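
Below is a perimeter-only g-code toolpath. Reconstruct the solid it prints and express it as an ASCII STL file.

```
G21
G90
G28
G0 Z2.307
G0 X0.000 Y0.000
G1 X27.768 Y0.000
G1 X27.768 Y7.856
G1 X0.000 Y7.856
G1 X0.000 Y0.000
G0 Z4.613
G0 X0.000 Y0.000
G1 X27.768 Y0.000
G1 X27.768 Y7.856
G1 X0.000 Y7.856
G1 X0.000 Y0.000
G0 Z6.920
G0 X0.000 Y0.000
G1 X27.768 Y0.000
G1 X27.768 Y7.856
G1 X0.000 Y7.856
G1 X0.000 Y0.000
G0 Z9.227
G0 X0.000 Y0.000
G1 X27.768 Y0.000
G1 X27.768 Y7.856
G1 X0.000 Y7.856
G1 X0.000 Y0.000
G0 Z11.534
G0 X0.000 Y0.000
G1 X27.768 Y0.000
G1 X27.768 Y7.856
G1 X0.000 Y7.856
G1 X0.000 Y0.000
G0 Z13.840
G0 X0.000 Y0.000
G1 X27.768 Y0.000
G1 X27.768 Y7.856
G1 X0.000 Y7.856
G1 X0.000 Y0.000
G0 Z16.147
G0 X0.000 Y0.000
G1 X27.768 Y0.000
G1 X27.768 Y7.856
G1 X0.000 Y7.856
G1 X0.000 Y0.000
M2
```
solid part
  facet normal 0.0000 0.0000 -1.0000
    outer loop
      vertex 27.768 7.856 0.000
      vertex 27.768 0.000 0.000
      vertex 0.000 0.000 0.000
    endloop
  endfacet
  facet normal 0.0000 0.0000 -1.0000
    outer loop
      vertex 0.000 7.856 0.000
      vertex 27.768 7.856 0.000
      vertex 0.000 0.000 0.000
    endloop
  endfacet
  facet normal 0.0000 0.0000 1.0000
    outer loop
      vertex 0.000 0.000 16.147
      vertex 27.768 0.000 16.147
      vertex 27.768 7.856 16.147
    endloop
  endfacet
  facet normal 0.0000 0.0000 1.0000
    outer loop
      vertex 0.000 0.000 16.147
      vertex 27.768 7.856 16.147
      vertex 0.000 7.856 16.147
    endloop
  endfacet
  facet normal 0.0000 -1.0000 0.0000
    outer loop
      vertex 0.000 0.000 0.000
      vertex 27.768 0.000 0.000
      vertex 27.768 0.000 16.147
    endloop
  endfacet
  facet normal 0.0000 -1.0000 0.0000
    outer loop
      vertex 0.000 0.000 0.000
      vertex 27.768 0.000 16.147
      vertex 0.000 0.000 16.147
    endloop
  endfacet
  facet normal 0.0000 1.0000 0.0000
    outer loop
      vertex 27.768 7.856 16.147
      vertex 27.768 7.856 0.000
      vertex 0.000 7.856 0.000
    endloop
  endfacet
  facet normal 0.0000 1.0000 0.0000
    outer loop
      vertex 0.000 7.856 16.147
      vertex 27.768 7.856 16.147
      vertex 0.000 7.856 0.000
    endloop
  endfacet
  facet normal -1.0000 0.0000 0.0000
    outer loop
      vertex 0.000 7.856 16.147
      vertex 0.000 7.856 0.000
      vertex 0.000 0.000 0.000
    endloop
  endfacet
  facet normal -1.0000 0.0000 0.0000
    outer loop
      vertex 0.000 0.000 16.147
      vertex 0.000 7.856 16.147
      vertex 0.000 0.000 0.000
    endloop
  endfacet
  facet normal 1.0000 0.0000 0.0000
    outer loop
      vertex 27.768 0.000 0.000
      vertex 27.768 7.856 0.000
      vertex 27.768 7.856 16.147
    endloop
  endfacet
  facet normal 1.0000 0.0000 0.0000
    outer loop
      vertex 27.768 0.000 0.000
      vertex 27.768 7.856 16.147
      vertex 27.768 0.000 16.147
    endloop
  endfacet
endsolid part

The G0 Z moves step by Δz≈2.307 mm. Every layer's G1 loop is the same polygon, so the solid is a straight extrusion of it from z=0 to z≈16.1. Closing with flat bottom and top caps and triangulating gives 12 facets — a rectangular box, roughly 27.8 × 7.86 mm footprint and 16.1 mm tall.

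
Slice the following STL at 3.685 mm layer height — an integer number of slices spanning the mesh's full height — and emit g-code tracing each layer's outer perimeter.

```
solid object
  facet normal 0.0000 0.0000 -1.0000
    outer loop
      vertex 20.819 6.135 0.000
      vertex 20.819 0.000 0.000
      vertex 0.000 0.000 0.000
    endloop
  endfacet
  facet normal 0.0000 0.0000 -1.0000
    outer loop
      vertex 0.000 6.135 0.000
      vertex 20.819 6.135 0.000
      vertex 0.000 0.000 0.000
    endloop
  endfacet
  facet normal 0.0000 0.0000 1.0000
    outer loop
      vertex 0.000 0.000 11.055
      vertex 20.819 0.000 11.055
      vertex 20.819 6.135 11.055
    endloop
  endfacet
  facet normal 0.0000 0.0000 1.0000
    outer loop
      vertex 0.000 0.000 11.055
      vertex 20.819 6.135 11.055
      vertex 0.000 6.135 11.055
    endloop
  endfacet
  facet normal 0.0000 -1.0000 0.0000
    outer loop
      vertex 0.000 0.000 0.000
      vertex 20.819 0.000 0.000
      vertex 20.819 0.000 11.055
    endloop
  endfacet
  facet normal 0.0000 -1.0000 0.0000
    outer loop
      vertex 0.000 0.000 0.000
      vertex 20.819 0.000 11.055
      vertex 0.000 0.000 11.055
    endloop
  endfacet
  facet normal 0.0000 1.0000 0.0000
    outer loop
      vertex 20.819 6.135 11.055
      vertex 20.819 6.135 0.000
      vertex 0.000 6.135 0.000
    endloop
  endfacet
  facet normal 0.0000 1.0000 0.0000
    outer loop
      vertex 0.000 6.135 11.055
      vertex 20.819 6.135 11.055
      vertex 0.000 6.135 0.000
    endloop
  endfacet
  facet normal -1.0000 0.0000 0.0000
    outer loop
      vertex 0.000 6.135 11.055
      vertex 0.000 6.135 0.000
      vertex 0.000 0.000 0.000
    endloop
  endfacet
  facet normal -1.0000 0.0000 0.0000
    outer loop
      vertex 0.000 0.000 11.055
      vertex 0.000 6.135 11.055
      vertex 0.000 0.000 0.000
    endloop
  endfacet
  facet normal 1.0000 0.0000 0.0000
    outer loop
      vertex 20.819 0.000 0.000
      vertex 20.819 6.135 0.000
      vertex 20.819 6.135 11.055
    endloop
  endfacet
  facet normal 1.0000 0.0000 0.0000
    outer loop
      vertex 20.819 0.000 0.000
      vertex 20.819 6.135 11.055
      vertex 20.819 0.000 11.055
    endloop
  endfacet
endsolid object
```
; perimeter-only toolpath
G21 ; units = mm
G90 ; absolute positioning
G28 ; home
; layer 1
G0 Z3.685
G0 X0.000 Y0.000
G1 X20.819 Y0.000
G1 X20.819 Y6.135
G1 X0.000 Y6.135
G1 X0.000 Y0.000
; layer 2
G0 Z7.370
G0 X0.000 Y0.000
G1 X20.819 Y0.000
G1 X20.819 Y6.135
G1 X0.000 Y6.135
G1 X0.000 Y0.000
; layer 3
G0 Z11.055
G0 X0.000 Y0.000
G1 X20.819 Y0.000
G1 X20.819 Y6.135
G1 X0.000 Y6.135
G1 X0.000 Y0.000
M2 ; end

The solid is a rectangular box, roughly 20.8 × 6.13 mm footprint and 11.1 mm tall. Slicing at Δz = 3.685 mm — 3 equal slices spanning the solid's height, so layer i sits at z = i·h/3 — gives 3 non-empty perimeters. Each is a 4-segment closed polygon; G0 lifts to the layer z and rapids to the start vertex, then G1 traces the edges.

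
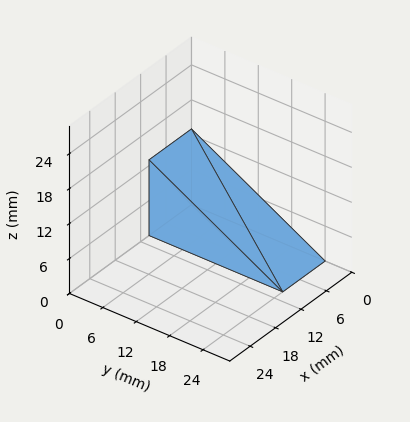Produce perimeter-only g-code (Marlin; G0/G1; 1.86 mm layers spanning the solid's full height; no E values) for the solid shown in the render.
Reading the render: the shape is a wedge (ramp): 10 × 24 mm base, rising to 13 mm along the y=0 edge and sloping linearly to z=0 at y=24 (dimensions read to the nearest mm from the axis ticks). For the g-code, the solid's height is divided into equal slices at the stated Δz and each level perimeter traced with G1 moves after a G0 lift.

; perimeter-only toolpath
G21 ; units = mm
G90 ; absolute positioning
G28 ; home
; layer 1
G0 Z1.86
G0 X0.00 Y0.00
G1 X10.00 Y0.00
G1 X10.00 Y20.57
G1 X0.00 Y20.57
G1 X0.00 Y0.00
; layer 2
G0 Z3.71
G0 X0.00 Y0.00
G1 X10.00 Y0.00
G1 X10.00 Y17.14
G1 X0.00 Y17.14
G1 X0.00 Y0.00
; layer 3
G0 Z5.57
G0 X0.00 Y0.00
G1 X10.00 Y0.00
G1 X10.00 Y13.71
G1 X0.00 Y13.71
G1 X0.00 Y0.00
; layer 4
G0 Z7.43
G0 X0.00 Y0.00
G1 X10.00 Y0.00
G1 X10.00 Y10.29
G1 X0.00 Y10.29
G1 X0.00 Y0.00
; layer 5
G0 Z9.29
G0 X0.00 Y0.00
G1 X10.00 Y0.00
G1 X10.00 Y6.86
G1 X0.00 Y6.86
G1 X0.00 Y0.00
; layer 6
G0 Z11.14
G0 X0.00 Y0.00
G1 X10.00 Y0.00
G1 X10.00 Y3.43
G1 X0.00 Y3.43
G1 X0.00 Y0.00
M2 ; end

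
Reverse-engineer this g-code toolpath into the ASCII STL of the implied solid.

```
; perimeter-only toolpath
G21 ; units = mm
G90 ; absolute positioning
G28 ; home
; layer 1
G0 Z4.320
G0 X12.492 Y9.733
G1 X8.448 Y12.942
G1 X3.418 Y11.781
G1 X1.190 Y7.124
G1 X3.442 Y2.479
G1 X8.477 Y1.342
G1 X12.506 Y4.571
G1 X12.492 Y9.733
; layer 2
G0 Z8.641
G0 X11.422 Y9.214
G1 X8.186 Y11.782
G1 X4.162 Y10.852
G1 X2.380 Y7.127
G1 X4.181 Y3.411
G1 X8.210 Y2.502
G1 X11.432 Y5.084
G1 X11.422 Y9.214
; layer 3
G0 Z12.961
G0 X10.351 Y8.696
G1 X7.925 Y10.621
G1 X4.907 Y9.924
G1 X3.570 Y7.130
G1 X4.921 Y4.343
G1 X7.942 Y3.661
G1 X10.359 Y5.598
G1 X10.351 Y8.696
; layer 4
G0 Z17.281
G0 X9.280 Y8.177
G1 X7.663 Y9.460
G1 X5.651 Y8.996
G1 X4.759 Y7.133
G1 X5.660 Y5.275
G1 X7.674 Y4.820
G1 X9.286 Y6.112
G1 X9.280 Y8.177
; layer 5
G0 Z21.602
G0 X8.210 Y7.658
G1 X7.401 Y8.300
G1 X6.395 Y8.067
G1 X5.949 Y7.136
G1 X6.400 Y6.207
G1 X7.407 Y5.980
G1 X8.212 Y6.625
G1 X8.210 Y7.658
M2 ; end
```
solid part
  facet normal 0.0000 0.0000 -1.0000
    outer loop
      vertex 2.674 12.709 0.000
      vertex 8.710 14.103 0.000
      vertex 13.563 10.252 0.000
    endloop
  endfacet
  facet normal 0.0000 0.0000 -1.0000
    outer loop
      vertex 0.000 7.121 0.000
      vertex 2.674 12.709 0.000
      vertex 13.563 10.252 0.000
    endloop
  endfacet
  facet normal 0.0000 0.0000 -1.0000
    outer loop
      vertex 2.702 1.547 0.000
      vertex 0.000 7.121 0.000
      vertex 13.563 10.252 0.000
    endloop
  endfacet
  facet normal 0.0000 0.0000 -1.0000
    outer loop
      vertex 8.745 0.183 0.000
      vertex 2.702 1.547 0.000
      vertex 13.563 10.252 0.000
    endloop
  endfacet
  facet normal 0.0000 0.0000 -1.0000
    outer loop
      vertex 13.579 4.057 0.000
      vertex 8.745 0.183 0.000
      vertex 13.563 10.252 0.000
    endloop
  endfacet
  facet normal 0.6033 0.7603 0.2408
    outer loop
      vertex 13.563 10.252 0.000
      vertex 8.710 14.103 0.000
      vertex 7.139 7.139 25.922
    endloop
  endfacet
  facet normal -0.2184 0.9457 0.2408
    outer loop
      vertex 8.710 14.103 0.000
      vertex 2.674 12.709 0.000
      vertex 7.139 7.139 25.922
    endloop
  endfacet
  facet normal -0.8755 0.4189 0.2408
    outer loop
      vertex 2.674 12.709 0.000
      vertex 0.000 7.121 0.000
      vertex 7.139 7.139 25.922
    endloop
  endfacet
  facet normal -0.8734 -0.4234 0.2408
    outer loop
      vertex 0.000 7.121 0.000
      vertex 2.702 1.547 0.000
      vertex 7.139 7.139 25.922
    endloop
  endfacet
  facet normal -0.2137 -0.9468 0.2408
    outer loop
      vertex 2.702 1.547 0.000
      vertex 8.745 0.183 0.000
      vertex 7.139 7.139 25.922
    endloop
  endfacet
  facet normal 0.6070 -0.7574 0.2408
    outer loop
      vertex 8.745 0.183 0.000
      vertex 13.579 4.057 0.000
      vertex 7.139 7.139 25.922
    endloop
  endfacet
  facet normal 0.9706 0.0025 0.2408
    outer loop
      vertex 13.579 4.057 0.000
      vertex 13.563 10.252 0.000
      vertex 7.139 7.139 25.922
    endloop
  endfacet
endsolid part

The G0 Z moves step by Δz≈4.320 mm. The G1 loops shrink linearly with z, so the solid tapers from its base footprint up to z≈25.9. Closing with a flat bottom cap and the tapered top and triangulating gives 12 facets — a regular 7-sided pyramid, base circumscribed radius ≈ 7.14 mm, apex at z ≈ 25.9 mm.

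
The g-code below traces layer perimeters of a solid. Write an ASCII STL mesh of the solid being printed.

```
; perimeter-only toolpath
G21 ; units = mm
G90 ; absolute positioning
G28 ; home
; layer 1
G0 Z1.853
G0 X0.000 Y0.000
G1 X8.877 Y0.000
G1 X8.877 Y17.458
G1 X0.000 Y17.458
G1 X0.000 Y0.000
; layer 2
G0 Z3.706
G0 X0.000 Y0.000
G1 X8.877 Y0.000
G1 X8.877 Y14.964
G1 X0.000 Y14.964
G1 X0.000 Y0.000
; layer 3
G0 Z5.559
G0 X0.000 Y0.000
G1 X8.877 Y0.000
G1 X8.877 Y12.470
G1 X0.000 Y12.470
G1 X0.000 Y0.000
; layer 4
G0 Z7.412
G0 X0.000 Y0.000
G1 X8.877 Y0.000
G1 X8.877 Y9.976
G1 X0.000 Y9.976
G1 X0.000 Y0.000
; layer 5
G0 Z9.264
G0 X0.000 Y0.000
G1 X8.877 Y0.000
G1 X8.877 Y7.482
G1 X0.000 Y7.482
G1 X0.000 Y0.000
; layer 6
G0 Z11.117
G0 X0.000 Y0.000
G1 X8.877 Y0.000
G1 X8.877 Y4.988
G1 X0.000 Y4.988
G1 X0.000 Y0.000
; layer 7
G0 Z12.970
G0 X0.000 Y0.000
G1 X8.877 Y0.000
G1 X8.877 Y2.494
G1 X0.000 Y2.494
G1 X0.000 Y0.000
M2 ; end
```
solid part
  facet normal 0.0000 0.0000 -1.0000
    outer loop
      vertex 8.877 19.952 0.000
      vertex 8.877 0.000 0.000
      vertex 0.000 0.000 0.000
    endloop
  endfacet
  facet normal 0.0000 0.0000 -1.0000
    outer loop
      vertex 0.000 19.952 0.000
      vertex 8.877 19.952 0.000
      vertex 0.000 0.000 0.000
    endloop
  endfacet
  facet normal 0.0000 -1.0000 0.0000
    outer loop
      vertex 0.000 0.000 0.000
      vertex 8.877 0.000 0.000
      vertex 8.877 0.000 14.823
    endloop
  endfacet
  facet normal 0.0000 -1.0000 0.0000
    outer loop
      vertex 0.000 0.000 0.000
      vertex 8.877 0.000 14.823
      vertex 0.000 0.000 14.823
    endloop
  endfacet
  facet normal 0.0000 0.5964 0.8027
    outer loop
      vertex 0.000 0.000 14.823
      vertex 8.877 0.000 14.823
      vertex 8.877 19.952 0.000
    endloop
  endfacet
  facet normal 0.0000 0.5964 0.8027
    outer loop
      vertex 0.000 0.000 14.823
      vertex 8.877 19.952 0.000
      vertex 0.000 19.952 0.000
    endloop
  endfacet
  facet normal -1.0000 0.0000 0.0000
    outer loop
      vertex 0.000 0.000 14.823
      vertex 0.000 19.952 0.000
      vertex 0.000 0.000 0.000
    endloop
  endfacet
  facet normal 1.0000 0.0000 0.0000
    outer loop
      vertex 8.877 0.000 0.000
      vertex 8.877 19.952 0.000
      vertex 8.877 0.000 14.823
    endloop
  endfacet
endsolid part

The G0 Z moves step by Δz≈1.853 mm. The G1 loops shrink linearly with z, so the solid tapers from its base footprint up to z≈14.8. Closing with a flat bottom cap and the tapered top and triangulating gives 8 facets — a wedge (ramp): 8.88 × 20 mm base, rising to 14.8 mm along the y=0 edge and sloping linearly to z=0 at y=20.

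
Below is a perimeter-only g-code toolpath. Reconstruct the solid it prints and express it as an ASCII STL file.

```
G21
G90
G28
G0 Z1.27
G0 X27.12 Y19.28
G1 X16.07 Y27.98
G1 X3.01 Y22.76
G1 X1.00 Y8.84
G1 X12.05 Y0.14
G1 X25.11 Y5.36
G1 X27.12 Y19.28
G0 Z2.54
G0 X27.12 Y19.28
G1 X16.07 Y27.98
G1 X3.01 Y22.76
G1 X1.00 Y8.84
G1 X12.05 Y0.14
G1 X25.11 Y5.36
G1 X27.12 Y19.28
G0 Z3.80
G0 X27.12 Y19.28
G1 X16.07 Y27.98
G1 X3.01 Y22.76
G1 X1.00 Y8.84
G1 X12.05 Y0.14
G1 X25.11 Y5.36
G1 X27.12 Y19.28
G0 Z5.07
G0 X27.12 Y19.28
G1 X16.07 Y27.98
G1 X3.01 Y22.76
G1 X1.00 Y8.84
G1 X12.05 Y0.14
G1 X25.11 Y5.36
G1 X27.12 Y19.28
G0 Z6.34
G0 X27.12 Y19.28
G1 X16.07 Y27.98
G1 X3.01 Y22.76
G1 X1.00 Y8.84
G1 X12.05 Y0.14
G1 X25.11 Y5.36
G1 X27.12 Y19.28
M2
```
solid part
  facet normal 0.0000 0.0000 -1.0000
    outer loop
      vertex 3.01 22.76 0.00
      vertex 16.07 27.98 0.00
      vertex 27.12 19.28 0.00
    endloop
  endfacet
  facet normal 0.0000 0.0000 -1.0000
    outer loop
      vertex 1.00 8.84 0.00
      vertex 3.01 22.76 0.00
      vertex 27.12 19.28 0.00
    endloop
  endfacet
  facet normal 0.0000 0.0000 -1.0000
    outer loop
      vertex 12.05 0.14 0.00
      vertex 1.00 8.84 0.00
      vertex 27.12 19.28 0.00
    endloop
  endfacet
  facet normal 0.0000 0.0000 -1.0000
    outer loop
      vertex 25.11 5.36 0.00
      vertex 12.05 0.14 0.00
      vertex 27.12 19.28 0.00
    endloop
  endfacet
  facet normal 0.0000 0.0000 1.0000
    outer loop
      vertex 27.12 19.28 6.34
      vertex 16.07 27.98 6.34
      vertex 3.01 22.76 6.34
    endloop
  endfacet
  facet normal 0.0000 0.0000 1.0000
    outer loop
      vertex 27.12 19.28 6.34
      vertex 3.01 22.76 6.34
      vertex 1.00 8.84 6.34
    endloop
  endfacet
  facet normal 0.0000 0.0000 1.0000
    outer loop
      vertex 27.12 19.28 6.34
      vertex 1.00 8.84 6.34
      vertex 12.05 0.14 6.34
    endloop
  endfacet
  facet normal 0.0000 0.0000 1.0000
    outer loop
      vertex 27.12 19.28 6.34
      vertex 12.05 0.14 6.34
      vertex 25.11 5.36 6.34
    endloop
  endfacet
  facet normal 0.6186 0.7857 0.0000
    outer loop
      vertex 27.12 19.28 0.00
      vertex 16.07 27.98 0.00
      vertex 16.07 27.98 6.34
    endloop
  endfacet
  facet normal 0.6186 0.7857 0.0000
    outer loop
      vertex 27.12 19.28 0.00
      vertex 16.07 27.98 6.34
      vertex 27.12 19.28 6.34
    endloop
  endfacet
  facet normal -0.3711 0.9286 0.0000
    outer loop
      vertex 16.07 27.98 0.00
      vertex 3.01 22.76 0.00
      vertex 3.01 22.76 6.34
    endloop
  endfacet
  facet normal -0.3711 0.9286 0.0000
    outer loop
      vertex 16.07 27.98 0.00
      vertex 3.01 22.76 6.34
      vertex 16.07 27.98 6.34
    endloop
  endfacet
  facet normal -0.9897 0.1429 0.0000
    outer loop
      vertex 3.01 22.76 0.00
      vertex 1.00 8.84 0.00
      vertex 1.00 8.84 6.34
    endloop
  endfacet
  facet normal -0.9897 0.1429 0.0000
    outer loop
      vertex 3.01 22.76 0.00
      vertex 1.00 8.84 6.34
      vertex 3.01 22.76 6.34
    endloop
  endfacet
  facet normal -0.6186 -0.7857 0.0000
    outer loop
      vertex 1.00 8.84 0.00
      vertex 12.05 0.14 0.00
      vertex 12.05 0.14 6.34
    endloop
  endfacet
  facet normal -0.6186 -0.7857 0.0000
    outer loop
      vertex 1.00 8.84 0.00
      vertex 12.05 0.14 6.34
      vertex 1.00 8.84 6.34
    endloop
  endfacet
  facet normal 0.3711 -0.9286 0.0000
    outer loop
      vertex 12.05 0.14 0.00
      vertex 25.11 5.36 0.00
      vertex 25.11 5.36 6.34
    endloop
  endfacet
  facet normal 0.3711 -0.9286 0.0000
    outer loop
      vertex 12.05 0.14 0.00
      vertex 25.11 5.36 6.34
      vertex 12.05 0.14 6.34
    endloop
  endfacet
  facet normal 0.9897 -0.1429 0.0000
    outer loop
      vertex 25.11 5.36 0.00
      vertex 27.12 19.28 0.00
      vertex 27.12 19.28 6.34
    endloop
  endfacet
  facet normal 0.9897 -0.1429 0.0000
    outer loop
      vertex 25.11 5.36 0.00
      vertex 27.12 19.28 6.34
      vertex 25.11 5.36 6.34
    endloop
  endfacet
endsolid part

The G0 Z moves step by Δz≈1.27 mm. Every layer's G1 loop is the same polygon, so the solid is a straight extrusion of it from z=0 to z≈6.34. Closing with flat bottom and top caps and triangulating gives 20 facets — a regular 6-sided prism (a cylinder approximated with 6 flat sides), circumscribed radius ≈ 14.1 mm, height ≈ 6.34 mm.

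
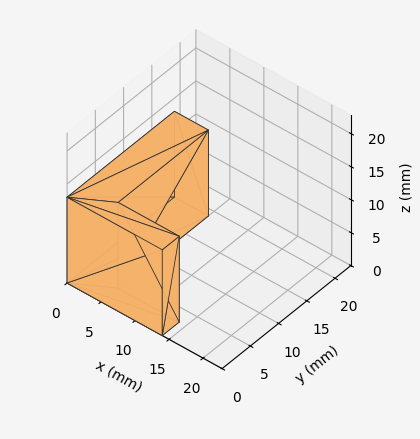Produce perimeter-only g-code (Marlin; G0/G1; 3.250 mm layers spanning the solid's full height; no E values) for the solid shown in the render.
Reading the render: the shape is an L-shaped prism: outer 14 × 19 mm, arm thicknesses ≈ 3 mm (horizontal) and 5 mm (vertical), extruded 13 mm in z (dimensions read to the nearest mm from the axis ticks). For the g-code, the solid's height is divided into equal slices at the stated Δz and each level perimeter traced with G1 moves after a G0 lift.

; perimeter-only toolpath
G21 ; units = mm
G90 ; absolute positioning
G28 ; home
; layer 1
G0 Z3.250
G0 X0.000 Y0.000
G1 X14.000 Y0.000
G1 X14.000 Y3.000
G1 X5.000 Y3.000
G1 X5.000 Y19.000
G1 X0.000 Y19.000
G1 X0.000 Y0.000
; layer 2
G0 Z6.500
G0 X0.000 Y0.000
G1 X14.000 Y0.000
G1 X14.000 Y3.000
G1 X5.000 Y3.000
G1 X5.000 Y19.000
G1 X0.000 Y19.000
G1 X0.000 Y0.000
; layer 3
G0 Z9.750
G0 X0.000 Y0.000
G1 X14.000 Y0.000
G1 X14.000 Y3.000
G1 X5.000 Y3.000
G1 X5.000 Y19.000
G1 X0.000 Y19.000
G1 X0.000 Y0.000
; layer 4
G0 Z13.000
G0 X0.000 Y0.000
G1 X14.000 Y0.000
G1 X14.000 Y3.000
G1 X5.000 Y3.000
G1 X5.000 Y19.000
G1 X0.000 Y19.000
G1 X0.000 Y0.000
M2 ; end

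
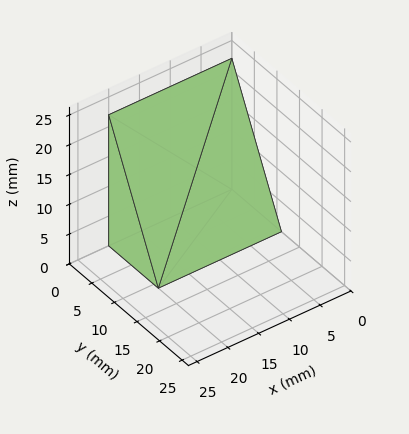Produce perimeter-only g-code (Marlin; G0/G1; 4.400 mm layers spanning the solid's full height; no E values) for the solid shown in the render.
Reading the render: the shape is a wedge (ramp): 20 × 11 mm base, rising to 22 mm along the y=0 edge and sloping linearly to z=0 at y=11 (dimensions read to the nearest mm from the axis ticks). For the g-code, the solid's height is divided into equal slices at the stated Δz and each level perimeter traced with G1 moves after a G0 lift.

; perimeter-only toolpath
G21 ; units = mm
G90 ; absolute positioning
G28 ; home
; layer 1
G0 Z4.400
G0 X0.000 Y0.000
G1 X20.000 Y0.000
G1 X20.000 Y8.800
G1 X0.000 Y8.800
G1 X0.000 Y0.000
; layer 2
G0 Z8.800
G0 X0.000 Y0.000
G1 X20.000 Y0.000
G1 X20.000 Y6.600
G1 X0.000 Y6.600
G1 X0.000 Y0.000
; layer 3
G0 Z13.200
G0 X0.000 Y0.000
G1 X20.000 Y0.000
G1 X20.000 Y4.400
G1 X0.000 Y4.400
G1 X0.000 Y0.000
; layer 4
G0 Z17.600
G0 X0.000 Y0.000
G1 X20.000 Y0.000
G1 X20.000 Y2.200
G1 X0.000 Y2.200
G1 X0.000 Y0.000
M2 ; end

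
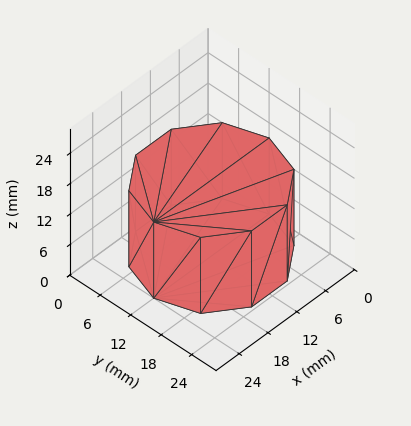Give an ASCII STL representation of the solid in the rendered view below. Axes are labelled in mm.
Reading the render: the shape is a regular 10-sided prism (a cylinder approximated with 10 flat sides), circumscribed radius ≈ 12 mm, height ≈ 15 mm (dimensions read to the nearest mm from the axis ticks). For the STL, each face is triangulated and given an outward normal.

solid part
  facet normal 0.0000 0.0000 -1.0000
    outer loop
      vertex 15.71 23.41 0.00
      vertex 21.71 19.05 0.00
      vertex 24.00 12.00 0.00
    endloop
  endfacet
  facet normal 0.0000 0.0000 -1.0000
    outer loop
      vertex 8.29 23.41 0.00
      vertex 15.71 23.41 0.00
      vertex 24.00 12.00 0.00
    endloop
  endfacet
  facet normal 0.0000 0.0000 -1.0000
    outer loop
      vertex 2.29 19.05 0.00
      vertex 8.29 23.41 0.00
      vertex 24.00 12.00 0.00
    endloop
  endfacet
  facet normal 0.0000 0.0000 -1.0000
    outer loop
      vertex 0.00 12.00 0.00
      vertex 2.29 19.05 0.00
      vertex 24.00 12.00 0.00
    endloop
  endfacet
  facet normal 0.0000 0.0000 -1.0000
    outer loop
      vertex 2.29 4.95 0.00
      vertex 0.00 12.00 0.00
      vertex 24.00 12.00 0.00
    endloop
  endfacet
  facet normal 0.0000 0.0000 -1.0000
    outer loop
      vertex 8.29 0.59 0.00
      vertex 2.29 4.95 0.00
      vertex 24.00 12.00 0.00
    endloop
  endfacet
  facet normal 0.0000 0.0000 -1.0000
    outer loop
      vertex 15.71 0.59 0.00
      vertex 8.29 0.59 0.00
      vertex 24.00 12.00 0.00
    endloop
  endfacet
  facet normal 0.0000 0.0000 -1.0000
    outer loop
      vertex 21.71 4.95 0.00
      vertex 15.71 0.59 0.00
      vertex 24.00 12.00 0.00
    endloop
  endfacet
  facet normal 0.0000 0.0000 1.0000
    outer loop
      vertex 24.00 12.00 15.00
      vertex 21.71 19.05 15.00
      vertex 15.71 23.41 15.00
    endloop
  endfacet
  facet normal 0.0000 0.0000 1.0000
    outer loop
      vertex 24.00 12.00 15.00
      vertex 15.71 23.41 15.00
      vertex 8.29 23.41 15.00
    endloop
  endfacet
  facet normal 0.0000 0.0000 1.0000
    outer loop
      vertex 24.00 12.00 15.00
      vertex 8.29 23.41 15.00
      vertex 2.29 19.05 15.00
    endloop
  endfacet
  facet normal 0.0000 0.0000 1.0000
    outer loop
      vertex 24.00 12.00 15.00
      vertex 2.29 19.05 15.00
      vertex 0.00 12.00 15.00
    endloop
  endfacet
  facet normal 0.0000 0.0000 1.0000
    outer loop
      vertex 24.00 12.00 15.00
      vertex 0.00 12.00 15.00
      vertex 2.29 4.95 15.00
    endloop
  endfacet
  facet normal 0.0000 0.0000 1.0000
    outer loop
      vertex 24.00 12.00 15.00
      vertex 2.29 4.95 15.00
      vertex 8.29 0.59 15.00
    endloop
  endfacet
  facet normal 0.0000 0.0000 1.0000
    outer loop
      vertex 24.00 12.00 15.00
      vertex 8.29 0.59 15.00
      vertex 15.71 0.59 15.00
    endloop
  endfacet
  facet normal 0.0000 0.0000 1.0000
    outer loop
      vertex 24.00 12.00 15.00
      vertex 15.71 0.59 15.00
      vertex 21.71 4.95 15.00
    endloop
  endfacet
  facet normal 0.9511 0.3089 0.0000
    outer loop
      vertex 24.00 12.00 0.00
      vertex 21.71 19.05 0.00
      vertex 21.71 19.05 15.00
    endloop
  endfacet
  facet normal 0.9511 0.3089 0.0000
    outer loop
      vertex 24.00 12.00 0.00
      vertex 21.71 19.05 15.00
      vertex 24.00 12.00 15.00
    endloop
  endfacet
  facet normal 0.5879 0.8090 0.0000
    outer loop
      vertex 21.71 19.05 0.00
      vertex 15.71 23.41 0.00
      vertex 15.71 23.41 15.00
    endloop
  endfacet
  facet normal 0.5879 0.8090 0.0000
    outer loop
      vertex 21.71 19.05 0.00
      vertex 15.71 23.41 15.00
      vertex 21.71 19.05 15.00
    endloop
  endfacet
  facet normal 0.0000 1.0000 0.0000
    outer loop
      vertex 15.71 23.41 0.00
      vertex 8.29 23.41 0.00
      vertex 8.29 23.41 15.00
    endloop
  endfacet
  facet normal 0.0000 1.0000 0.0000
    outer loop
      vertex 15.71 23.41 0.00
      vertex 8.29 23.41 15.00
      vertex 15.71 23.41 15.00
    endloop
  endfacet
  facet normal -0.5879 0.8090 0.0000
    outer loop
      vertex 8.29 23.41 0.00
      vertex 2.29 19.05 0.00
      vertex 2.29 19.05 15.00
    endloop
  endfacet
  facet normal -0.5879 0.8090 0.0000
    outer loop
      vertex 8.29 23.41 0.00
      vertex 2.29 19.05 15.00
      vertex 8.29 23.41 15.00
    endloop
  endfacet
  facet normal -0.9511 0.3089 0.0000
    outer loop
      vertex 2.29 19.05 0.00
      vertex 0.00 12.00 0.00
      vertex 0.00 12.00 15.00
    endloop
  endfacet
  facet normal -0.9511 0.3089 0.0000
    outer loop
      vertex 2.29 19.05 0.00
      vertex 0.00 12.00 15.00
      vertex 2.29 19.05 15.00
    endloop
  endfacet
  facet normal -0.9511 -0.3089 0.0000
    outer loop
      vertex 0.00 12.00 0.00
      vertex 2.29 4.95 0.00
      vertex 2.29 4.95 15.00
    endloop
  endfacet
  facet normal -0.9511 -0.3089 0.0000
    outer loop
      vertex 0.00 12.00 0.00
      vertex 2.29 4.95 15.00
      vertex 0.00 12.00 15.00
    endloop
  endfacet
  facet normal -0.5879 -0.8090 0.0000
    outer loop
      vertex 2.29 4.95 0.00
      vertex 8.29 0.59 0.00
      vertex 8.29 0.59 15.00
    endloop
  endfacet
  facet normal -0.5879 -0.8090 0.0000
    outer loop
      vertex 2.29 4.95 0.00
      vertex 8.29 0.59 15.00
      vertex 2.29 4.95 15.00
    endloop
  endfacet
  facet normal 0.0000 -1.0000 0.0000
    outer loop
      vertex 8.29 0.59 0.00
      vertex 15.71 0.59 0.00
      vertex 15.71 0.59 15.00
    endloop
  endfacet
  facet normal 0.0000 -1.0000 0.0000
    outer loop
      vertex 8.29 0.59 0.00
      vertex 15.71 0.59 15.00
      vertex 8.29 0.59 15.00
    endloop
  endfacet
  facet normal 0.5879 -0.8090 0.0000
    outer loop
      vertex 15.71 0.59 0.00
      vertex 21.71 4.95 0.00
      vertex 21.71 4.95 15.00
    endloop
  endfacet
  facet normal 0.5879 -0.8090 0.0000
    outer loop
      vertex 15.71 0.59 0.00
      vertex 21.71 4.95 15.00
      vertex 15.71 0.59 15.00
    endloop
  endfacet
  facet normal 0.9511 -0.3089 0.0000
    outer loop
      vertex 21.71 4.95 0.00
      vertex 24.00 12.00 0.00
      vertex 24.00 12.00 15.00
    endloop
  endfacet
  facet normal 0.9511 -0.3089 0.0000
    outer loop
      vertex 21.71 4.95 0.00
      vertex 24.00 12.00 15.00
      vertex 21.71 4.95 15.00
    endloop
  endfacet
endsolid part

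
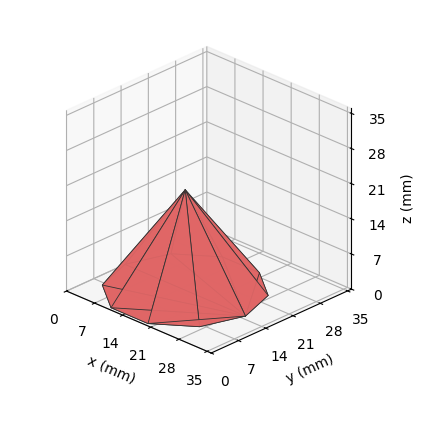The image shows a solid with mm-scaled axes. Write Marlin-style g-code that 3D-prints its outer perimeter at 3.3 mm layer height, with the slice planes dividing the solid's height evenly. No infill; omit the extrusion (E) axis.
Reading the render: the shape is a regular 10-sided pyramid, base circumscribed radius ≈ 15 mm, apex at z ≈ 20 mm (dimensions read to the nearest mm from the axis ticks). For the g-code, the solid's height is divided into equal slices at the stated Δz and each level perimeter traced with G1 moves after a G0 lift.

; perimeter-only toolpath
G21 ; units = mm
G90 ; absolute positioning
G28 ; home
; layer 1
G0 Z3.3
G0 X27.5 Y15.0
G1 X25.1 Y22.3
G1 X18.8 Y26.9
G1 X11.2 Y26.9
G1 X4.9 Y22.3
G1 X2.5 Y15.0
G1 X4.9 Y7.7
G1 X11.2 Y3.1
G1 X18.8 Y3.1
G1 X25.1 Y7.7
G1 X27.5 Y15.0
; layer 2
G0 Z6.7
G0 X25.0 Y15.0
G1 X23.1 Y20.9
G1 X18.1 Y24.5
G1 X11.9 Y24.5
G1 X6.9 Y20.9
G1 X5.0 Y15.0
G1 X6.9 Y9.1
G1 X11.9 Y5.5
G1 X18.1 Y5.5
G1 X23.1 Y9.1
G1 X25.0 Y15.0
; layer 3
G0 Z10.0
G0 X22.5 Y15.0
G1 X21.1 Y19.4
G1 X17.3 Y22.1
G1 X12.7 Y22.1
G1 X8.9 Y19.4
G1 X7.5 Y15.0
G1 X8.9 Y10.6
G1 X12.7 Y7.8
G1 X17.3 Y7.8
G1 X21.1 Y10.6
G1 X22.5 Y15.0
; layer 4
G0 Z13.3
G0 X20.0 Y15.0
G1 X19.0 Y17.9
G1 X16.5 Y19.8
G1 X13.5 Y19.8
G1 X11.0 Y17.9
G1 X10.0 Y15.0
G1 X11.0 Y12.1
G1 X13.5 Y10.2
G1 X16.5 Y10.2
G1 X19.0 Y12.1
G1 X20.0 Y15.0
; layer 5
G0 Z16.7
G0 X17.5 Y15.0
G1 X17.0 Y16.5
G1 X15.8 Y17.4
G1 X14.2 Y17.4
G1 X13.0 Y16.5
G1 X12.5 Y15.0
G1 X13.0 Y13.5
G1 X14.2 Y12.6
G1 X15.8 Y12.6
G1 X17.0 Y13.5
G1 X17.5 Y15.0
M2 ; end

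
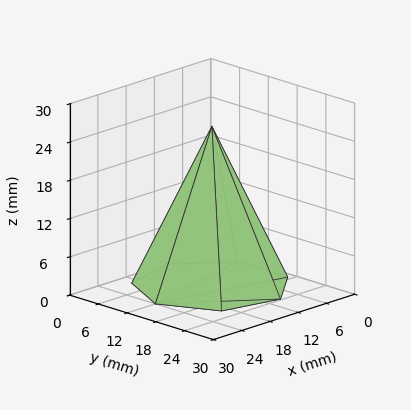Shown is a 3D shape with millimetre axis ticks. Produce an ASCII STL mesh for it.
Reading the render: the shape is a regular 7-sided pyramid, base circumscribed radius ≈ 12 mm, apex at z ≈ 25 mm (dimensions read to the nearest mm from the axis ticks). For the STL, each face is triangulated and given an outward normal.

solid part
  facet normal 0.0000 0.0000 -1.0000
    outer loop
      vertex 9.33 23.70 0.00
      vertex 19.48 21.38 0.00
      vertex 24.00 12.00 0.00
    endloop
  endfacet
  facet normal 0.0000 0.0000 -1.0000
    outer loop
      vertex 1.19 17.21 0.00
      vertex 9.33 23.70 0.00
      vertex 24.00 12.00 0.00
    endloop
  endfacet
  facet normal 0.0000 0.0000 -1.0000
    outer loop
      vertex 1.19 6.79 0.00
      vertex 1.19 17.21 0.00
      vertex 24.00 12.00 0.00
    endloop
  endfacet
  facet normal 0.0000 0.0000 -1.0000
    outer loop
      vertex 9.33 0.30 0.00
      vertex 1.19 6.79 0.00
      vertex 24.00 12.00 0.00
    endloop
  endfacet
  facet normal 0.0000 0.0000 -1.0000
    outer loop
      vertex 19.48 2.62 0.00
      vertex 9.33 0.30 0.00
      vertex 24.00 12.00 0.00
    endloop
  endfacet
  facet normal 0.8269 0.3984 0.3969
    outer loop
      vertex 24.00 12.00 0.00
      vertex 19.48 21.38 0.00
      vertex 12.00 12.00 25.00
    endloop
  endfacet
  facet normal 0.2045 0.8948 0.3969
    outer loop
      vertex 19.48 21.38 0.00
      vertex 9.33 23.70 0.00
      vertex 12.00 12.00 25.00
    endloop
  endfacet
  facet normal -0.5722 0.7177 0.3970
    outer loop
      vertex 9.33 23.70 0.00
      vertex 1.19 17.21 0.00
      vertex 12.00 12.00 25.00
    endloop
  endfacet
  facet normal -0.9179 0.0000 0.3969
    outer loop
      vertex 1.19 17.21 0.00
      vertex 1.19 6.79 0.00
      vertex 12.00 12.00 25.00
    endloop
  endfacet
  facet normal -0.5722 -0.7177 0.3970
    outer loop
      vertex 1.19 6.79 0.00
      vertex 9.33 0.30 0.00
      vertex 12.00 12.00 25.00
    endloop
  endfacet
  facet normal 0.2045 -0.8948 0.3969
    outer loop
      vertex 9.33 0.30 0.00
      vertex 19.48 2.62 0.00
      vertex 12.00 12.00 25.00
    endloop
  endfacet
  facet normal 0.8269 -0.3984 0.3969
    outer loop
      vertex 19.48 2.62 0.00
      vertex 24.00 12.00 0.00
      vertex 12.00 12.00 25.00
    endloop
  endfacet
endsolid part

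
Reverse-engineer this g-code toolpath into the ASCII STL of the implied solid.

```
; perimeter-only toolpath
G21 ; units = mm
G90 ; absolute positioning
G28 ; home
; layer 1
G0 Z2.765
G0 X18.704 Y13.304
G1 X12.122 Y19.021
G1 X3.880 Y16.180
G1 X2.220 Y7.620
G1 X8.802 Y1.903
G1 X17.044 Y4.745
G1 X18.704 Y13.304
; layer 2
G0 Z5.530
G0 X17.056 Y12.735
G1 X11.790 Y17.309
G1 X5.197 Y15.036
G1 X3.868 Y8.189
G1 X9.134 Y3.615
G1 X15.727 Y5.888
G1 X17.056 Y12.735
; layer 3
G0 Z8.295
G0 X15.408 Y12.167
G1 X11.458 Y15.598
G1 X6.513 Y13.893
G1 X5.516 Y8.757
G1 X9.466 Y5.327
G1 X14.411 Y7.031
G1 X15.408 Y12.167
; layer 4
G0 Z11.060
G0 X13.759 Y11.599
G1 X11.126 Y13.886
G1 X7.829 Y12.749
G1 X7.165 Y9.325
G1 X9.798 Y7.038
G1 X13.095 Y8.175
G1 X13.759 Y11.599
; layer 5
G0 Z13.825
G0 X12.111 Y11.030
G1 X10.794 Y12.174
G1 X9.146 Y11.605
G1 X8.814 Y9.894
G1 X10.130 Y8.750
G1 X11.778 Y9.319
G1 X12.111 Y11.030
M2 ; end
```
solid part
  facet normal 0.0000 0.0000 -1.0000
    outer loop
      vertex 2.564 17.323 0.000
      vertex 12.454 20.733 0.000
      vertex 20.353 13.872 0.000
    endloop
  endfacet
  facet normal 0.0000 0.0000 -1.0000
    outer loop
      vertex 0.571 7.052 0.000
      vertex 2.564 17.323 0.000
      vertex 20.353 13.872 0.000
    endloop
  endfacet
  facet normal 0.0000 0.0000 -1.0000
    outer loop
      vertex 8.470 0.191 0.000
      vertex 0.571 7.052 0.000
      vertex 20.353 13.872 0.000
    endloop
  endfacet
  facet normal 0.0000 0.0000 -1.0000
    outer loop
      vertex 18.360 3.601 0.000
      vertex 8.470 0.191 0.000
      vertex 20.353 13.872 0.000
    endloop
  endfacet
  facet normal 0.5755 0.6626 0.4793
    outer loop
      vertex 20.353 13.872 0.000
      vertex 12.454 20.733 0.000
      vertex 10.462 10.462 16.590
    endloop
  endfacet
  facet normal -0.2861 0.8297 0.4793
    outer loop
      vertex 12.454 20.733 0.000
      vertex 2.564 17.323 0.000
      vertex 10.462 10.462 16.590
    endloop
  endfacet
  facet normal -0.8616 0.1672 0.4793
    outer loop
      vertex 2.564 17.323 0.000
      vertex 0.571 7.052 0.000
      vertex 10.462 10.462 16.590
    endloop
  endfacet
  facet normal -0.5755 -0.6626 0.4793
    outer loop
      vertex 0.571 7.052 0.000
      vertex 8.470 0.191 0.000
      vertex 10.462 10.462 16.590
    endloop
  endfacet
  facet normal 0.2861 -0.8297 0.4793
    outer loop
      vertex 8.470 0.191 0.000
      vertex 18.360 3.601 0.000
      vertex 10.462 10.462 16.590
    endloop
  endfacet
  facet normal 0.8616 -0.1672 0.4793
    outer loop
      vertex 18.360 3.601 0.000
      vertex 20.353 13.872 0.000
      vertex 10.462 10.462 16.590
    endloop
  endfacet
endsolid part

The G0 Z moves step by Δz≈2.765 mm. The G1 loops shrink linearly with z, so the solid tapers from its base footprint up to z≈16.6. Closing with a flat bottom cap and the tapered top and triangulating gives 10 facets — a regular 6-sided pyramid, base circumscribed radius ≈ 10.5 mm, apex at z ≈ 16.6 mm.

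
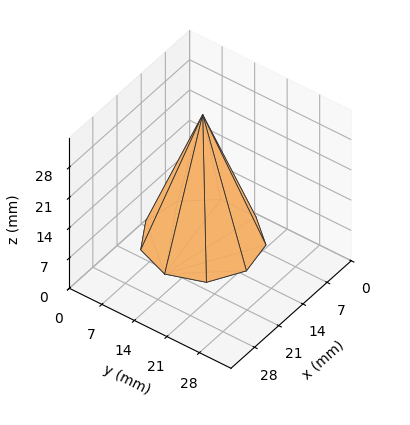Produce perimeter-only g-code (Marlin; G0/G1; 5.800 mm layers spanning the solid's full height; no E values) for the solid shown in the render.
Reading the render: the shape is a regular 9-sided pyramid, base circumscribed radius ≈ 11 mm, apex at z ≈ 29 mm (dimensions read to the nearest mm from the axis ticks). For the g-code, the solid's height is divided into equal slices at the stated Δz and each level perimeter traced with G1 moves after a G0 lift.

; perimeter-only toolpath
G21 ; units = mm
G90 ; absolute positioning
G28 ; home
; layer 1
G0 Z5.800
G0 X19.800 Y11.000
G1 X17.741 Y16.657
G1 X12.528 Y19.666
G1 X6.600 Y18.621
G1 X2.730 Y14.010
G1 X2.730 Y7.990
G1 X6.600 Y3.379
G1 X12.528 Y2.334
G1 X17.741 Y5.343
G1 X19.800 Y11.000
; layer 2
G0 Z11.600
G0 X17.600 Y11.000
G1 X16.056 Y15.243
G1 X12.146 Y17.500
G1 X7.700 Y16.716
G1 X4.798 Y13.257
G1 X4.798 Y8.743
G1 X7.700 Y5.284
G1 X12.146 Y4.500
G1 X16.056 Y6.757
G1 X17.600 Y11.000
; layer 3
G0 Z17.400
G0 X15.400 Y11.000
G1 X14.370 Y13.828
G1 X11.764 Y15.333
G1 X8.800 Y14.810
G1 X6.865 Y12.505
G1 X6.865 Y9.495
G1 X8.800 Y7.190
G1 X11.764 Y6.667
G1 X14.370 Y8.172
G1 X15.400 Y11.000
; layer 4
G0 Z23.200
G0 X13.200 Y11.000
G1 X12.685 Y12.414
G1 X11.382 Y13.167
G1 X9.900 Y12.905
G1 X8.933 Y11.752
G1 X8.933 Y10.248
G1 X9.900 Y9.095
G1 X11.382 Y8.833
G1 X12.685 Y9.586
G1 X13.200 Y11.000
M2 ; end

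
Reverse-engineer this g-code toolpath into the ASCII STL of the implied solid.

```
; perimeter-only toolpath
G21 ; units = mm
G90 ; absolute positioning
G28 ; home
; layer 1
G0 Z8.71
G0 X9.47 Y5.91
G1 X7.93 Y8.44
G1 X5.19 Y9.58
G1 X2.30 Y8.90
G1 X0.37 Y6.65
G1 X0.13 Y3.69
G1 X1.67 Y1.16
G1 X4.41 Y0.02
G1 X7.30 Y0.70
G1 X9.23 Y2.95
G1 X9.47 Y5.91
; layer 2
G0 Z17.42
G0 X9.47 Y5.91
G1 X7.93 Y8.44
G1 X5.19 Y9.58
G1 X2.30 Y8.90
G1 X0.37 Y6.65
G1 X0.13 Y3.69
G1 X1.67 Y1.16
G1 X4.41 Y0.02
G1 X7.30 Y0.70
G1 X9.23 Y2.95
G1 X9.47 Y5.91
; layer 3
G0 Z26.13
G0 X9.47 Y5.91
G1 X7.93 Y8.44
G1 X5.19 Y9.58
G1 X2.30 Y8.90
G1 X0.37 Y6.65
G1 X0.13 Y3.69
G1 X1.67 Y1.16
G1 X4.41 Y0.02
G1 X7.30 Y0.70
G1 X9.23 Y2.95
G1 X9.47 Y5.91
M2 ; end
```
solid part
  facet normal 0.0000 0.0000 -1.0000
    outer loop
      vertex 5.19 9.58 0.00
      vertex 7.93 8.44 0.00
      vertex 9.47 5.91 0.00
    endloop
  endfacet
  facet normal 0.0000 0.0000 -1.0000
    outer loop
      vertex 2.30 8.90 0.00
      vertex 5.19 9.58 0.00
      vertex 9.47 5.91 0.00
    endloop
  endfacet
  facet normal 0.0000 0.0000 -1.0000
    outer loop
      vertex 0.37 6.65 0.00
      vertex 2.30 8.90 0.00
      vertex 9.47 5.91 0.00
    endloop
  endfacet
  facet normal 0.0000 0.0000 -1.0000
    outer loop
      vertex 0.13 3.69 0.00
      vertex 0.37 6.65 0.00
      vertex 9.47 5.91 0.00
    endloop
  endfacet
  facet normal 0.0000 0.0000 -1.0000
    outer loop
      vertex 1.67 1.16 0.00
      vertex 0.13 3.69 0.00
      vertex 9.47 5.91 0.00
    endloop
  endfacet
  facet normal 0.0000 0.0000 -1.0000
    outer loop
      vertex 4.41 0.02 0.00
      vertex 1.67 1.16 0.00
      vertex 9.47 5.91 0.00
    endloop
  endfacet
  facet normal 0.0000 0.0000 -1.0000
    outer loop
      vertex 7.30 0.70 0.00
      vertex 4.41 0.02 0.00
      vertex 9.47 5.91 0.00
    endloop
  endfacet
  facet normal 0.0000 0.0000 -1.0000
    outer loop
      vertex 9.23 2.95 0.00
      vertex 7.30 0.70 0.00
      vertex 9.47 5.91 0.00
    endloop
  endfacet
  facet normal 0.0000 0.0000 1.0000
    outer loop
      vertex 9.47 5.91 26.13
      vertex 7.93 8.44 26.13
      vertex 5.19 9.58 26.13
    endloop
  endfacet
  facet normal 0.0000 0.0000 1.0000
    outer loop
      vertex 9.47 5.91 26.13
      vertex 5.19 9.58 26.13
      vertex 2.30 8.90 26.13
    endloop
  endfacet
  facet normal 0.0000 0.0000 1.0000
    outer loop
      vertex 9.47 5.91 26.13
      vertex 2.30 8.90 26.13
      vertex 0.37 6.65 26.13
    endloop
  endfacet
  facet normal 0.0000 0.0000 1.0000
    outer loop
      vertex 9.47 5.91 26.13
      vertex 0.37 6.65 26.13
      vertex 0.13 3.69 26.13
    endloop
  endfacet
  facet normal 0.0000 0.0000 1.0000
    outer loop
      vertex 9.47 5.91 26.13
      vertex 0.13 3.69 26.13
      vertex 1.67 1.16 26.13
    endloop
  endfacet
  facet normal 0.0000 0.0000 1.0000
    outer loop
      vertex 9.47 5.91 26.13
      vertex 1.67 1.16 26.13
      vertex 4.41 0.02 26.13
    endloop
  endfacet
  facet normal 0.0000 0.0000 1.0000
    outer loop
      vertex 9.47 5.91 26.13
      vertex 4.41 0.02 26.13
      vertex 7.30 0.70 26.13
    endloop
  endfacet
  facet normal 0.0000 0.0000 1.0000
    outer loop
      vertex 9.47 5.91 26.13
      vertex 7.30 0.70 26.13
      vertex 9.23 2.95 26.13
    endloop
  endfacet
  facet normal 0.8542 0.5199 0.0000
    outer loop
      vertex 9.47 5.91 0.00
      vertex 7.93 8.44 0.00
      vertex 7.93 8.44 26.13
    endloop
  endfacet
  facet normal 0.8542 0.5199 0.0000
    outer loop
      vertex 9.47 5.91 0.00
      vertex 7.93 8.44 26.13
      vertex 9.47 5.91 26.13
    endloop
  endfacet
  facet normal 0.3841 0.9233 0.0000
    outer loop
      vertex 7.93 8.44 0.00
      vertex 5.19 9.58 0.00
      vertex 5.19 9.58 26.13
    endloop
  endfacet
  facet normal 0.3841 0.9233 0.0000
    outer loop
      vertex 7.93 8.44 0.00
      vertex 5.19 9.58 26.13
      vertex 7.93 8.44 26.13
    endloop
  endfacet
  facet normal -0.2290 0.9734 0.0000
    outer loop
      vertex 5.19 9.58 0.00
      vertex 2.30 8.90 0.00
      vertex 2.30 8.90 26.13
    endloop
  endfacet
  facet normal -0.2290 0.9734 0.0000
    outer loop
      vertex 5.19 9.58 0.00
      vertex 2.30 8.90 26.13
      vertex 5.19 9.58 26.13
    endloop
  endfacet
  facet normal -0.7590 0.6511 0.0000
    outer loop
      vertex 2.30 8.90 0.00
      vertex 0.37 6.65 0.00
      vertex 0.37 6.65 26.13
    endloop
  endfacet
  facet normal -0.7590 0.6511 0.0000
    outer loop
      vertex 2.30 8.90 0.00
      vertex 0.37 6.65 26.13
      vertex 2.30 8.90 26.13
    endloop
  endfacet
  facet normal -0.9967 0.0808 0.0000
    outer loop
      vertex 0.37 6.65 0.00
      vertex 0.13 3.69 0.00
      vertex 0.13 3.69 26.13
    endloop
  endfacet
  facet normal -0.9967 0.0808 0.0000
    outer loop
      vertex 0.37 6.65 0.00
      vertex 0.13 3.69 26.13
      vertex 0.37 6.65 26.13
    endloop
  endfacet
  facet normal -0.8542 -0.5199 0.0000
    outer loop
      vertex 0.13 3.69 0.00
      vertex 1.67 1.16 0.00
      vertex 1.67 1.16 26.13
    endloop
  endfacet
  facet normal -0.8542 -0.5199 0.0000
    outer loop
      vertex 0.13 3.69 0.00
      vertex 1.67 1.16 26.13
      vertex 0.13 3.69 26.13
    endloop
  endfacet
  facet normal -0.3841 -0.9233 0.0000
    outer loop
      vertex 1.67 1.16 0.00
      vertex 4.41 0.02 0.00
      vertex 4.41 0.02 26.13
    endloop
  endfacet
  facet normal -0.3841 -0.9233 0.0000
    outer loop
      vertex 1.67 1.16 0.00
      vertex 4.41 0.02 26.13
      vertex 1.67 1.16 26.13
    endloop
  endfacet
  facet normal 0.2290 -0.9734 0.0000
    outer loop
      vertex 4.41 0.02 0.00
      vertex 7.30 0.70 0.00
      vertex 7.30 0.70 26.13
    endloop
  endfacet
  facet normal 0.2290 -0.9734 0.0000
    outer loop
      vertex 4.41 0.02 0.00
      vertex 7.30 0.70 26.13
      vertex 4.41 0.02 26.13
    endloop
  endfacet
  facet normal 0.7590 -0.6511 0.0000
    outer loop
      vertex 7.30 0.70 0.00
      vertex 9.23 2.95 0.00
      vertex 9.23 2.95 26.13
    endloop
  endfacet
  facet normal 0.7590 -0.6511 0.0000
    outer loop
      vertex 7.30 0.70 0.00
      vertex 9.23 2.95 26.13
      vertex 7.30 0.70 26.13
    endloop
  endfacet
  facet normal 0.9967 -0.0808 0.0000
    outer loop
      vertex 9.23 2.95 0.00
      vertex 9.47 5.91 0.00
      vertex 9.47 5.91 26.13
    endloop
  endfacet
  facet normal 0.9967 -0.0808 0.0000
    outer loop
      vertex 9.23 2.95 0.00
      vertex 9.47 5.91 26.13
      vertex 9.23 2.95 26.13
    endloop
  endfacet
endsolid part

The G0 Z moves step by Δz≈8.71 mm. Every layer's G1 loop is the same polygon, so the solid is a straight extrusion of it from z=0 to z≈26.1. Closing with flat bottom and top caps and triangulating gives 36 facets — a regular 10-sided prism (a cylinder approximated with 10 flat sides), circumscribed radius ≈ 4.8 mm, height ≈ 26.1 mm.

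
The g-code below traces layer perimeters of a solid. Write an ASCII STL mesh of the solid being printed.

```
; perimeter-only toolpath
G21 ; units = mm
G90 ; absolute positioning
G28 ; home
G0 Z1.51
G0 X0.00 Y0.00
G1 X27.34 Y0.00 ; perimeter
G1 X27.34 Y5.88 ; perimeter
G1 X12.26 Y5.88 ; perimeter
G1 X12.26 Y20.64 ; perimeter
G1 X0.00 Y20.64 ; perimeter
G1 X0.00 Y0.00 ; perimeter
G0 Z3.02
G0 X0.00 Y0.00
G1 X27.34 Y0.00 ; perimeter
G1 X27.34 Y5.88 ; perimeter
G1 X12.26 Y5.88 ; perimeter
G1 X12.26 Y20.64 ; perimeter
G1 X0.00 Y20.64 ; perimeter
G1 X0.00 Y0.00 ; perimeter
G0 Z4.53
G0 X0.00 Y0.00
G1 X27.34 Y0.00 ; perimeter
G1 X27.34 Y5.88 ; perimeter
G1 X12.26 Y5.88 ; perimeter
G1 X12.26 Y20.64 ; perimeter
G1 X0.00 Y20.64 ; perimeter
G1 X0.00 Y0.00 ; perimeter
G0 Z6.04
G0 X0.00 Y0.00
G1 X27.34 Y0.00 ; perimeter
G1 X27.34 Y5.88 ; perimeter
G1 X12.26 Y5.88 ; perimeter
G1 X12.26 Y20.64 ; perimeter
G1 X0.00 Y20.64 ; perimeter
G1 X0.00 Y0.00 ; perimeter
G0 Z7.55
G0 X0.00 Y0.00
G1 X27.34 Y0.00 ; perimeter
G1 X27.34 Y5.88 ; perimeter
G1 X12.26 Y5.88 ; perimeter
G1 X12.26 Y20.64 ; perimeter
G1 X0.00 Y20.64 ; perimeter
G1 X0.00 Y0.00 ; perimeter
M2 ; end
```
solid part
  facet normal 0.0000 0.0000 -1.0000
    outer loop
      vertex 27.34 5.88 0.00
      vertex 27.34 0.00 0.00
      vertex 0.00 0.00 0.00
    endloop
  endfacet
  facet normal 0.0000 0.0000 -1.0000
    outer loop
      vertex 12.26 5.88 0.00
      vertex 27.34 5.88 0.00
      vertex 0.00 0.00 0.00
    endloop
  endfacet
  facet normal 0.0000 0.0000 -1.0000
    outer loop
      vertex 12.26 20.64 0.00
      vertex 12.26 5.88 0.00
      vertex 0.00 0.00 0.00
    endloop
  endfacet
  facet normal 0.0000 0.0000 -1.0000
    outer loop
      vertex 0.00 20.64 0.00
      vertex 12.26 20.64 0.00
      vertex 0.00 0.00 0.00
    endloop
  endfacet
  facet normal 0.0000 0.0000 1.0000
    outer loop
      vertex 0.00 0.00 7.55
      vertex 27.34 0.00 7.55
      vertex 27.34 5.88 7.55
    endloop
  endfacet
  facet normal 0.0000 0.0000 1.0000
    outer loop
      vertex 0.00 0.00 7.55
      vertex 27.34 5.88 7.55
      vertex 12.26 5.88 7.55
    endloop
  endfacet
  facet normal 0.0000 0.0000 1.0000
    outer loop
      vertex 0.00 0.00 7.55
      vertex 12.26 5.88 7.55
      vertex 12.26 20.64 7.55
    endloop
  endfacet
  facet normal 0.0000 0.0000 1.0000
    outer loop
      vertex 0.00 0.00 7.55
      vertex 12.26 20.64 7.55
      vertex 0.00 20.64 7.55
    endloop
  endfacet
  facet normal 0.0000 -1.0000 0.0000
    outer loop
      vertex 0.00 0.00 0.00
      vertex 27.34 0.00 0.00
      vertex 27.34 0.00 7.55
    endloop
  endfacet
  facet normal 0.0000 -1.0000 0.0000
    outer loop
      vertex 0.00 0.00 0.00
      vertex 27.34 0.00 7.55
      vertex 0.00 0.00 7.55
    endloop
  endfacet
  facet normal 1.0000 0.0000 0.0000
    outer loop
      vertex 27.34 0.00 0.00
      vertex 27.34 5.88 0.00
      vertex 27.34 5.88 7.55
    endloop
  endfacet
  facet normal 1.0000 0.0000 0.0000
    outer loop
      vertex 27.34 0.00 0.00
      vertex 27.34 5.88 7.55
      vertex 27.34 0.00 7.55
    endloop
  endfacet
  facet normal 0.0000 1.0000 0.0000
    outer loop
      vertex 27.34 5.88 0.00
      vertex 12.26 5.88 0.00
      vertex 12.26 5.88 7.55
    endloop
  endfacet
  facet normal 0.0000 1.0000 0.0000
    outer loop
      vertex 27.34 5.88 0.00
      vertex 12.26 5.88 7.55
      vertex 27.34 5.88 7.55
    endloop
  endfacet
  facet normal 1.0000 0.0000 0.0000
    outer loop
      vertex 12.26 5.88 0.00
      vertex 12.26 20.64 0.00
      vertex 12.26 20.64 7.55
    endloop
  endfacet
  facet normal 1.0000 0.0000 0.0000
    outer loop
      vertex 12.26 5.88 0.00
      vertex 12.26 20.64 7.55
      vertex 12.26 5.88 7.55
    endloop
  endfacet
  facet normal 0.0000 1.0000 0.0000
    outer loop
      vertex 12.26 20.64 0.00
      vertex 0.00 20.64 0.00
      vertex 0.00 20.64 7.55
    endloop
  endfacet
  facet normal 0.0000 1.0000 0.0000
    outer loop
      vertex 12.26 20.64 0.00
      vertex 0.00 20.64 7.55
      vertex 12.26 20.64 7.55
    endloop
  endfacet
  facet normal -1.0000 0.0000 0.0000
    outer loop
      vertex 0.00 20.64 0.00
      vertex 0.00 0.00 0.00
      vertex 0.00 0.00 7.55
    endloop
  endfacet
  facet normal -1.0000 0.0000 0.0000
    outer loop
      vertex 0.00 20.64 0.00
      vertex 0.00 0.00 7.55
      vertex 0.00 20.64 7.55
    endloop
  endfacet
endsolid part

The G0 Z moves step by Δz≈1.51 mm. Every layer's G1 loop is the same polygon, so the solid is a straight extrusion of it from z=0 to z≈7.55. Closing with flat bottom and top caps and triangulating gives 20 facets — an L-shaped prism: outer 27.3 × 20.6 mm, arm thicknesses ≈ 5.88 mm (horizontal) and 12.3 mm (vertical), extruded 7.55 mm in z.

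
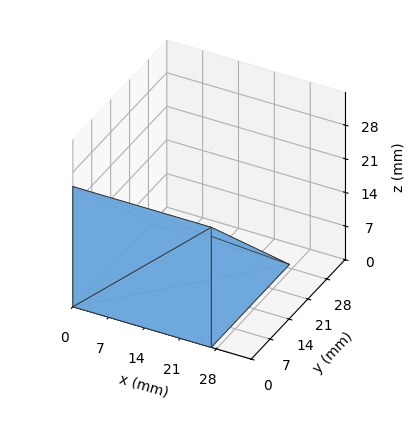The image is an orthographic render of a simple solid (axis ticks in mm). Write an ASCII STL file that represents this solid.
Reading the render: the shape is a wedge (ramp): 27 × 29 mm base, rising to 25 mm along the y=0 edge and sloping linearly to z=0 at y=29 (dimensions read to the nearest mm from the axis ticks). For the STL, each face is triangulated and given an outward normal.

solid part
  facet normal 0.0000 0.0000 -1.0000
    outer loop
      vertex 27.000 29.000 0.000
      vertex 27.000 0.000 0.000
      vertex 0.000 0.000 0.000
    endloop
  endfacet
  facet normal 0.0000 0.0000 -1.0000
    outer loop
      vertex 0.000 29.000 0.000
      vertex 27.000 29.000 0.000
      vertex 0.000 0.000 0.000
    endloop
  endfacet
  facet normal 0.0000 -1.0000 0.0000
    outer loop
      vertex 0.000 0.000 0.000
      vertex 27.000 0.000 0.000
      vertex 27.000 0.000 25.000
    endloop
  endfacet
  facet normal 0.0000 -1.0000 0.0000
    outer loop
      vertex 0.000 0.000 0.000
      vertex 27.000 0.000 25.000
      vertex 0.000 0.000 25.000
    endloop
  endfacet
  facet normal 0.0000 0.6529 0.7574
    outer loop
      vertex 0.000 0.000 25.000
      vertex 27.000 0.000 25.000
      vertex 27.000 29.000 0.000
    endloop
  endfacet
  facet normal 0.0000 0.6529 0.7574
    outer loop
      vertex 0.000 0.000 25.000
      vertex 27.000 29.000 0.000
      vertex 0.000 29.000 0.000
    endloop
  endfacet
  facet normal -1.0000 0.0000 0.0000
    outer loop
      vertex 0.000 0.000 25.000
      vertex 0.000 29.000 0.000
      vertex 0.000 0.000 0.000
    endloop
  endfacet
  facet normal 1.0000 0.0000 0.0000
    outer loop
      vertex 27.000 0.000 0.000
      vertex 27.000 29.000 0.000
      vertex 27.000 0.000 25.000
    endloop
  endfacet
endsolid part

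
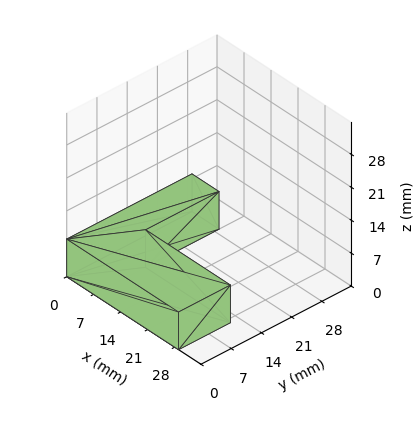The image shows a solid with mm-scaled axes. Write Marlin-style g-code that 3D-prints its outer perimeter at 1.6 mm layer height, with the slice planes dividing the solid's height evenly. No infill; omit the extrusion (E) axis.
Reading the render: the shape is an L-shaped prism: outer 29 × 29 mm, arm thicknesses ≈ 12 mm (horizontal) and 7 mm (vertical), extruded 8 mm in z (dimensions read to the nearest mm from the axis ticks). For the g-code, the solid's height is divided into equal slices at the stated Δz and each level perimeter traced with G1 moves after a G0 lift.

; perimeter-only toolpath
G21 ; units = mm
G90 ; absolute positioning
G28 ; home
; layer 1
G0 Z1.6
G0 X0.0 Y0.0
G1 X29.0 Y0.0
G1 X29.0 Y12.0
G1 X7.0 Y12.0
G1 X7.0 Y29.0
G1 X0.0 Y29.0
G1 X0.0 Y0.0
; layer 2
G0 Z3.2
G0 X0.0 Y0.0
G1 X29.0 Y0.0
G1 X29.0 Y12.0
G1 X7.0 Y12.0
G1 X7.0 Y29.0
G1 X0.0 Y29.0
G1 X0.0 Y0.0
; layer 3
G0 Z4.8
G0 X0.0 Y0.0
G1 X29.0 Y0.0
G1 X29.0 Y12.0
G1 X7.0 Y12.0
G1 X7.0 Y29.0
G1 X0.0 Y29.0
G1 X0.0 Y0.0
; layer 4
G0 Z6.4
G0 X0.0 Y0.0
G1 X29.0 Y0.0
G1 X29.0 Y12.0
G1 X7.0 Y12.0
G1 X7.0 Y29.0
G1 X0.0 Y29.0
G1 X0.0 Y0.0
; layer 5
G0 Z8.0
G0 X0.0 Y0.0
G1 X29.0 Y0.0
G1 X29.0 Y12.0
G1 X7.0 Y12.0
G1 X7.0 Y29.0
G1 X0.0 Y29.0
G1 X0.0 Y0.0
M2 ; end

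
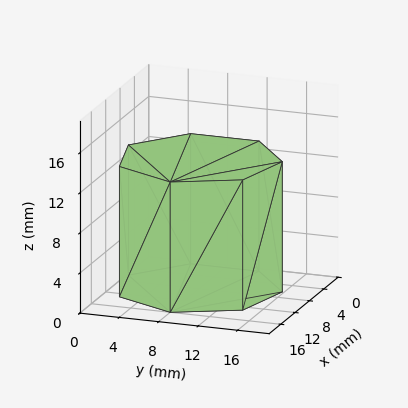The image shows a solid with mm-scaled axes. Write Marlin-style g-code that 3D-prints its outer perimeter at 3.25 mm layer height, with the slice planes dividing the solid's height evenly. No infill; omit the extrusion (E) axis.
Reading the render: the shape is a regular 7-sided prism (a cylinder approximated with 7 flat sides), circumscribed radius ≈ 8 mm, height ≈ 13 mm (dimensions read to the nearest mm from the axis ticks). For the g-code, the solid's height is divided into equal slices at the stated Δz and each level perimeter traced with G1 moves after a G0 lift.

; perimeter-only toolpath
G21 ; units = mm
G90 ; absolute positioning
G28 ; home
; layer 1
G0 Z3.25
G0 X16.00 Y8.00
G1 X12.99 Y14.25
G1 X6.22 Y15.80
G1 X0.79 Y11.47
G1 X0.79 Y4.53
G1 X6.22 Y0.20
G1 X12.99 Y1.75
G1 X16.00 Y8.00
; layer 2
G0 Z6.50
G0 X16.00 Y8.00
G1 X12.99 Y14.25
G1 X6.22 Y15.80
G1 X0.79 Y11.47
G1 X0.79 Y4.53
G1 X6.22 Y0.20
G1 X12.99 Y1.75
G1 X16.00 Y8.00
; layer 3
G0 Z9.75
G0 X16.00 Y8.00
G1 X12.99 Y14.25
G1 X6.22 Y15.80
G1 X0.79 Y11.47
G1 X0.79 Y4.53
G1 X6.22 Y0.20
G1 X12.99 Y1.75
G1 X16.00 Y8.00
; layer 4
G0 Z13.00
G0 X16.00 Y8.00
G1 X12.99 Y14.25
G1 X6.22 Y15.80
G1 X0.79 Y11.47
G1 X0.79 Y4.53
G1 X6.22 Y0.20
G1 X12.99 Y1.75
G1 X16.00 Y8.00
M2 ; end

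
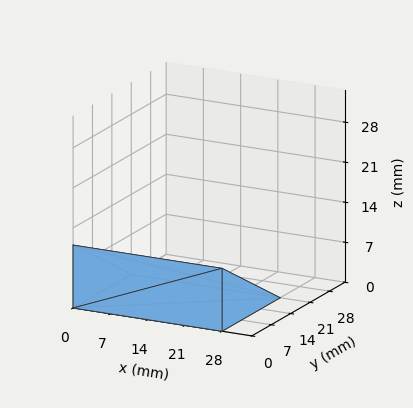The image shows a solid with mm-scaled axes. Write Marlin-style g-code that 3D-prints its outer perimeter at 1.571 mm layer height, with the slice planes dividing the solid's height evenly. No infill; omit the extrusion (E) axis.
Reading the render: the shape is a wedge (ramp): 28 × 21 mm base, rising to 11 mm along the y=0 edge and sloping linearly to z=0 at y=21 (dimensions read to the nearest mm from the axis ticks). For the g-code, the solid's height is divided into equal slices at the stated Δz and each level perimeter traced with G1 moves after a G0 lift.

; perimeter-only toolpath
G21 ; units = mm
G90 ; absolute positioning
G28 ; home
; layer 1
G0 Z1.571
G0 X0.000 Y0.000
G1 X28.000 Y0.000
G1 X28.000 Y18.000
G1 X0.000 Y18.000
G1 X0.000 Y0.000
; layer 2
G0 Z3.143
G0 X0.000 Y0.000
G1 X28.000 Y0.000
G1 X28.000 Y15.000
G1 X0.000 Y15.000
G1 X0.000 Y0.000
; layer 3
G0 Z4.714
G0 X0.000 Y0.000
G1 X28.000 Y0.000
G1 X28.000 Y12.000
G1 X0.000 Y12.000
G1 X0.000 Y0.000
; layer 4
G0 Z6.286
G0 X0.000 Y0.000
G1 X28.000 Y0.000
G1 X28.000 Y9.000
G1 X0.000 Y9.000
G1 X0.000 Y0.000
; layer 5
G0 Z7.857
G0 X0.000 Y0.000
G1 X28.000 Y0.000
G1 X28.000 Y6.000
G1 X0.000 Y6.000
G1 X0.000 Y0.000
; layer 6
G0 Z9.429
G0 X0.000 Y0.000
G1 X28.000 Y0.000
G1 X28.000 Y3.000
G1 X0.000 Y3.000
G1 X0.000 Y0.000
M2 ; end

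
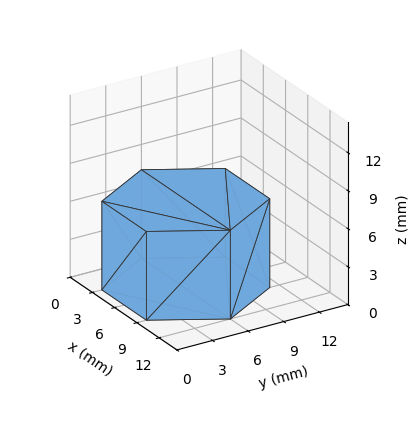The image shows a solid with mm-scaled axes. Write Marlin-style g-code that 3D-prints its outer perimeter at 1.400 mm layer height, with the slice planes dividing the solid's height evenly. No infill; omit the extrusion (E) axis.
Reading the render: the shape is a regular 6-sided prism (a cylinder approximated with 6 flat sides), circumscribed radius ≈ 6 mm, height ≈ 7 mm (dimensions read to the nearest mm from the axis ticks). For the g-code, the solid's height is divided into equal slices at the stated Δz and each level perimeter traced with G1 moves after a G0 lift.

; perimeter-only toolpath
G21 ; units = mm
G90 ; absolute positioning
G28 ; home
; layer 1
G0 Z1.400
G0 X12.000 Y6.000
G1 X9.000 Y11.196
G1 X3.000 Y11.196
G1 X0.000 Y6.000
G1 X3.000 Y0.804
G1 X9.000 Y0.804
G1 X12.000 Y6.000
; layer 2
G0 Z2.800
G0 X12.000 Y6.000
G1 X9.000 Y11.196
G1 X3.000 Y11.196
G1 X0.000 Y6.000
G1 X3.000 Y0.804
G1 X9.000 Y0.804
G1 X12.000 Y6.000
; layer 3
G0 Z4.200
G0 X12.000 Y6.000
G1 X9.000 Y11.196
G1 X3.000 Y11.196
G1 X0.000 Y6.000
G1 X3.000 Y0.804
G1 X9.000 Y0.804
G1 X12.000 Y6.000
; layer 4
G0 Z5.600
G0 X12.000 Y6.000
G1 X9.000 Y11.196
G1 X3.000 Y11.196
G1 X0.000 Y6.000
G1 X3.000 Y0.804
G1 X9.000 Y0.804
G1 X12.000 Y6.000
; layer 5
G0 Z7.000
G0 X12.000 Y6.000
G1 X9.000 Y11.196
G1 X3.000 Y11.196
G1 X0.000 Y6.000
G1 X3.000 Y0.804
G1 X9.000 Y0.804
G1 X12.000 Y6.000
M2 ; end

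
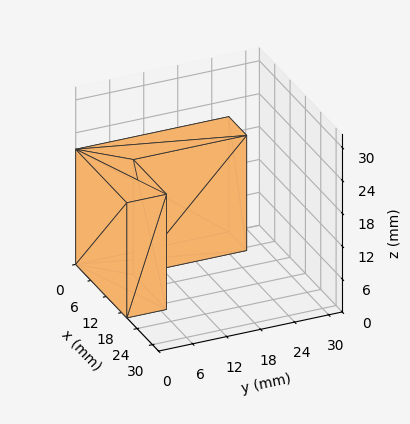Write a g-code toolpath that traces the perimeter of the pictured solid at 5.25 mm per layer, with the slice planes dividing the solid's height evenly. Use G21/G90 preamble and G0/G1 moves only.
Reading the render: the shape is an L-shaped prism: outer 20 × 27 mm, arm thicknesses ≈ 7 mm (horizontal) and 7 mm (vertical), extruded 21 mm in z (dimensions read to the nearest mm from the axis ticks). For the g-code, the solid's height is divided into equal slices at the stated Δz and each level perimeter traced with G1 moves after a G0 lift.

; perimeter-only toolpath
G21 ; units = mm
G90 ; absolute positioning
G28 ; home
; layer 1
G0 Z5.25
G0 X0.00 Y0.00
G1 X20.00 Y0.00
G1 X20.00 Y7.00
G1 X7.00 Y7.00
G1 X7.00 Y27.00
G1 X0.00 Y27.00
G1 X0.00 Y0.00
; layer 2
G0 Z10.50
G0 X0.00 Y0.00
G1 X20.00 Y0.00
G1 X20.00 Y7.00
G1 X7.00 Y7.00
G1 X7.00 Y27.00
G1 X0.00 Y27.00
G1 X0.00 Y0.00
; layer 3
G0 Z15.75
G0 X0.00 Y0.00
G1 X20.00 Y0.00
G1 X20.00 Y7.00
G1 X7.00 Y7.00
G1 X7.00 Y27.00
G1 X0.00 Y27.00
G1 X0.00 Y0.00
; layer 4
G0 Z21.00
G0 X0.00 Y0.00
G1 X20.00 Y0.00
G1 X20.00 Y7.00
G1 X7.00 Y7.00
G1 X7.00 Y27.00
G1 X0.00 Y27.00
G1 X0.00 Y0.00
M2 ; end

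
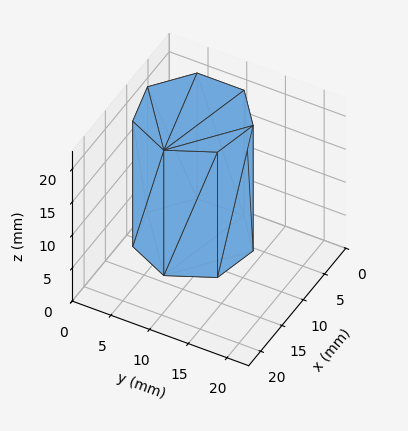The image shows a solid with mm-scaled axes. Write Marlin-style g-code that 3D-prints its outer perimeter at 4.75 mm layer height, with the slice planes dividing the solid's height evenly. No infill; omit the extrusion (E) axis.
Reading the render: the shape is a regular 7-sided prism (a cylinder approximated with 7 flat sides), circumscribed radius ≈ 7 mm, height ≈ 19 mm (dimensions read to the nearest mm from the axis ticks). For the g-code, the solid's height is divided into equal slices at the stated Δz and each level perimeter traced with G1 moves after a G0 lift.

; perimeter-only toolpath
G21 ; units = mm
G90 ; absolute positioning
G28 ; home
; layer 1
G0 Z4.75
G0 X14.00 Y7.00
G1 X11.36 Y12.47
G1 X5.44 Y13.82
G1 X0.69 Y10.04
G1 X0.69 Y3.96
G1 X5.44 Y0.18
G1 X11.36 Y1.53
G1 X14.00 Y7.00
; layer 2
G0 Z9.50
G0 X14.00 Y7.00
G1 X11.36 Y12.47
G1 X5.44 Y13.82
G1 X0.69 Y10.04
G1 X0.69 Y3.96
G1 X5.44 Y0.18
G1 X11.36 Y1.53
G1 X14.00 Y7.00
; layer 3
G0 Z14.25
G0 X14.00 Y7.00
G1 X11.36 Y12.47
G1 X5.44 Y13.82
G1 X0.69 Y10.04
G1 X0.69 Y3.96
G1 X5.44 Y0.18
G1 X11.36 Y1.53
G1 X14.00 Y7.00
; layer 4
G0 Z19.00
G0 X14.00 Y7.00
G1 X11.36 Y12.47
G1 X5.44 Y13.82
G1 X0.69 Y10.04
G1 X0.69 Y3.96
G1 X5.44 Y0.18
G1 X11.36 Y1.53
G1 X14.00 Y7.00
M2 ; end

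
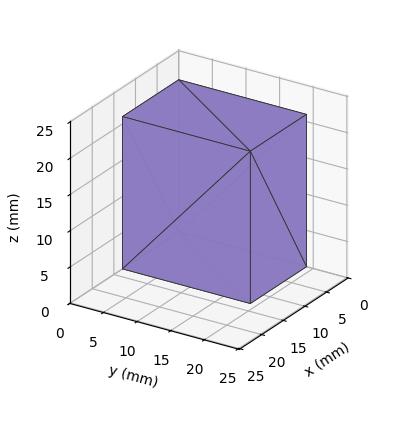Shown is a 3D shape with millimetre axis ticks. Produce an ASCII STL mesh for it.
Reading the render: the shape is a rectangular box, roughly 13 × 19 mm footprint and 21 mm tall (dimensions read to the nearest mm from the axis ticks). For the STL, each face is triangulated and given an outward normal.

solid part
  facet normal 0.0000 0.0000 -1.0000
    outer loop
      vertex 13.0 19.0 0.0
      vertex 13.0 0.0 0.0
      vertex 0.0 0.0 0.0
    endloop
  endfacet
  facet normal 0.0000 0.0000 -1.0000
    outer loop
      vertex 0.0 19.0 0.0
      vertex 13.0 19.0 0.0
      vertex 0.0 0.0 0.0
    endloop
  endfacet
  facet normal 0.0000 0.0000 1.0000
    outer loop
      vertex 0.0 0.0 21.0
      vertex 13.0 0.0 21.0
      vertex 13.0 19.0 21.0
    endloop
  endfacet
  facet normal 0.0000 0.0000 1.0000
    outer loop
      vertex 0.0 0.0 21.0
      vertex 13.0 19.0 21.0
      vertex 0.0 19.0 21.0
    endloop
  endfacet
  facet normal 0.0000 -1.0000 0.0000
    outer loop
      vertex 0.0 0.0 0.0
      vertex 13.0 0.0 0.0
      vertex 13.0 0.0 21.0
    endloop
  endfacet
  facet normal 0.0000 -1.0000 0.0000
    outer loop
      vertex 0.0 0.0 0.0
      vertex 13.0 0.0 21.0
      vertex 0.0 0.0 21.0
    endloop
  endfacet
  facet normal 0.0000 1.0000 0.0000
    outer loop
      vertex 13.0 19.0 21.0
      vertex 13.0 19.0 0.0
      vertex 0.0 19.0 0.0
    endloop
  endfacet
  facet normal 0.0000 1.0000 0.0000
    outer loop
      vertex 0.0 19.0 21.0
      vertex 13.0 19.0 21.0
      vertex 0.0 19.0 0.0
    endloop
  endfacet
  facet normal -1.0000 0.0000 0.0000
    outer loop
      vertex 0.0 19.0 21.0
      vertex 0.0 19.0 0.0
      vertex 0.0 0.0 0.0
    endloop
  endfacet
  facet normal -1.0000 0.0000 0.0000
    outer loop
      vertex 0.0 0.0 21.0
      vertex 0.0 19.0 21.0
      vertex 0.0 0.0 0.0
    endloop
  endfacet
  facet normal 1.0000 0.0000 0.0000
    outer loop
      vertex 13.0 0.0 0.0
      vertex 13.0 19.0 0.0
      vertex 13.0 19.0 21.0
    endloop
  endfacet
  facet normal 1.0000 0.0000 0.0000
    outer loop
      vertex 13.0 0.0 0.0
      vertex 13.0 19.0 21.0
      vertex 13.0 0.0 21.0
    endloop
  endfacet
endsolid part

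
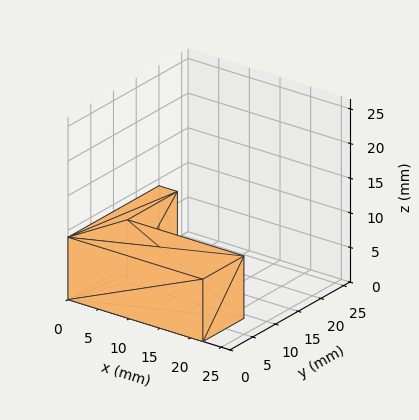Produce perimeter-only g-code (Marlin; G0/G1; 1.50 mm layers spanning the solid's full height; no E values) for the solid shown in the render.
Reading the render: the shape is an L-shaped prism: outer 22 × 20 mm, arm thicknesses ≈ 9 mm (horizontal) and 3 mm (vertical), extruded 9 mm in z (dimensions read to the nearest mm from the axis ticks). For the g-code, the solid's height is divided into equal slices at the stated Δz and each level perimeter traced with G1 moves after a G0 lift.

; perimeter-only toolpath
G21 ; units = mm
G90 ; absolute positioning
G28 ; home
; layer 1
G0 Z1.50
G0 X0.00 Y0.00
G1 X22.00 Y0.00
G1 X22.00 Y9.00
G1 X3.00 Y9.00
G1 X3.00 Y20.00
G1 X0.00 Y20.00
G1 X0.00 Y0.00
; layer 2
G0 Z3.00
G0 X0.00 Y0.00
G1 X22.00 Y0.00
G1 X22.00 Y9.00
G1 X3.00 Y9.00
G1 X3.00 Y20.00
G1 X0.00 Y20.00
G1 X0.00 Y0.00
; layer 3
G0 Z4.50
G0 X0.00 Y0.00
G1 X22.00 Y0.00
G1 X22.00 Y9.00
G1 X3.00 Y9.00
G1 X3.00 Y20.00
G1 X0.00 Y20.00
G1 X0.00 Y0.00
; layer 4
G0 Z6.00
G0 X0.00 Y0.00
G1 X22.00 Y0.00
G1 X22.00 Y9.00
G1 X3.00 Y9.00
G1 X3.00 Y20.00
G1 X0.00 Y20.00
G1 X0.00 Y0.00
; layer 5
G0 Z7.50
G0 X0.00 Y0.00
G1 X22.00 Y0.00
G1 X22.00 Y9.00
G1 X3.00 Y9.00
G1 X3.00 Y20.00
G1 X0.00 Y20.00
G1 X0.00 Y0.00
; layer 6
G0 Z9.00
G0 X0.00 Y0.00
G1 X22.00 Y0.00
G1 X22.00 Y9.00
G1 X3.00 Y9.00
G1 X3.00 Y20.00
G1 X0.00 Y20.00
G1 X0.00 Y0.00
M2 ; end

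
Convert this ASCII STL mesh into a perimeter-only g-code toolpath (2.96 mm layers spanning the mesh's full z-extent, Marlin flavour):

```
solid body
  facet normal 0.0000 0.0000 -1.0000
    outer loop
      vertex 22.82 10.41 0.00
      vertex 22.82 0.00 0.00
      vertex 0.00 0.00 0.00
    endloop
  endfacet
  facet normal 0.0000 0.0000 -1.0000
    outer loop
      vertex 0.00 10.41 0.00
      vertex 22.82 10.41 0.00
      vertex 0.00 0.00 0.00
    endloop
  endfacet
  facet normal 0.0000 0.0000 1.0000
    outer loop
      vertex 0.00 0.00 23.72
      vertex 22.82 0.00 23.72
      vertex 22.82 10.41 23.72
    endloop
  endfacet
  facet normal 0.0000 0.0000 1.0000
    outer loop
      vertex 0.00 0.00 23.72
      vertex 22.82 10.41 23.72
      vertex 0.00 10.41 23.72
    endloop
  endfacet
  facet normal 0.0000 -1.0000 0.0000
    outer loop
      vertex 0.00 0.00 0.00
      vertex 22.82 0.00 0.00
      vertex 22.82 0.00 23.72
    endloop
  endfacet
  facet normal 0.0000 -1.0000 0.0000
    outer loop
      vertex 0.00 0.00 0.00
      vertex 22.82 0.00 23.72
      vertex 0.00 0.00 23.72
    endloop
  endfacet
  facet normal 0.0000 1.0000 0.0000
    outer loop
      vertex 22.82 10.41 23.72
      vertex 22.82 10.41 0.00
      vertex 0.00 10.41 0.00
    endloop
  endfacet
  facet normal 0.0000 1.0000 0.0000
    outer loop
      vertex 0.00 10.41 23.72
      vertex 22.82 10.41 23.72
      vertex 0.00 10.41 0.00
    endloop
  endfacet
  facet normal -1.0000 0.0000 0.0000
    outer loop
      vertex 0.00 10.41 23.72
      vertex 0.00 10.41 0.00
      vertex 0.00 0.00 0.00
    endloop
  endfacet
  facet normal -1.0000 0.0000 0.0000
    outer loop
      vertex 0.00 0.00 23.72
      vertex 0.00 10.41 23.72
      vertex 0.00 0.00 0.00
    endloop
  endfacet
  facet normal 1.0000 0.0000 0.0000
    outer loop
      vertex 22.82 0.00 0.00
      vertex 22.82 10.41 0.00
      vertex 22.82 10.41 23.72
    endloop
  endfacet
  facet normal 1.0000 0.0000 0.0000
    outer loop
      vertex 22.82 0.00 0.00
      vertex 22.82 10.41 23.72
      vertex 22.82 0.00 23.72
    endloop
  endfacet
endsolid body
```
; perimeter-only toolpath
G21 ; units = mm
G90 ; absolute positioning
G28 ; home
; layer 1
G0 Z2.96
G0 X0.00 Y0.00
G1 X22.82 Y0.00
G1 X22.82 Y10.41
G1 X0.00 Y10.41
G1 X0.00 Y0.00
; layer 2
G0 Z5.93
G0 X0.00 Y0.00
G1 X22.82 Y0.00
G1 X22.82 Y10.41
G1 X0.00 Y10.41
G1 X0.00 Y0.00
; layer 3
G0 Z8.89
G0 X0.00 Y0.00
G1 X22.82 Y0.00
G1 X22.82 Y10.41
G1 X0.00 Y10.41
G1 X0.00 Y0.00
; layer 4
G0 Z11.86
G0 X0.00 Y0.00
G1 X22.82 Y0.00
G1 X22.82 Y10.41
G1 X0.00 Y10.41
G1 X0.00 Y0.00
; layer 5
G0 Z14.82
G0 X0.00 Y0.00
G1 X22.82 Y0.00
G1 X22.82 Y10.41
G1 X0.00 Y10.41
G1 X0.00 Y0.00
; layer 6
G0 Z17.79
G0 X0.00 Y0.00
G1 X22.82 Y0.00
G1 X22.82 Y10.41
G1 X0.00 Y10.41
G1 X0.00 Y0.00
; layer 7
G0 Z20.75
G0 X0.00 Y0.00
G1 X22.82 Y0.00
G1 X22.82 Y10.41
G1 X0.00 Y10.41
G1 X0.00 Y0.00
; layer 8
G0 Z23.72
G0 X0.00 Y0.00
G1 X22.82 Y0.00
G1 X22.82 Y10.41
G1 X0.00 Y10.41
G1 X0.00 Y0.00
M2 ; end

The solid is a rectangular box, roughly 22.8 × 10.4 mm footprint and 23.7 mm tall. Slicing at Δz = 2.96 mm — 8 equal slices spanning the solid's height, so layer i sits at z = i·h/8 — gives 8 non-empty perimeters. Each is a 4-segment closed polygon; G0 lifts to the layer z and rapids to the start vertex, then G1 traces the edges.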